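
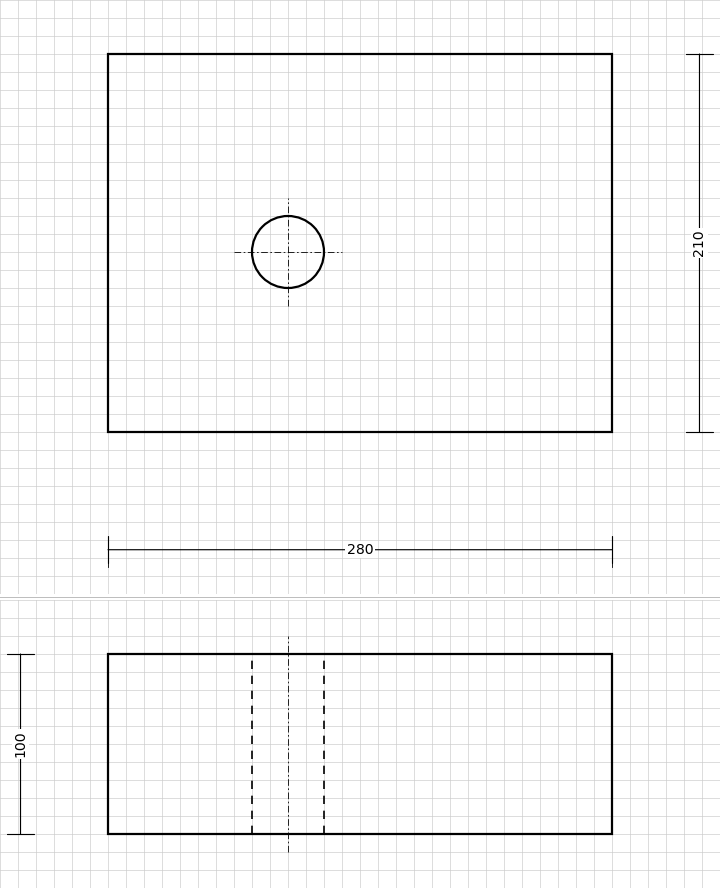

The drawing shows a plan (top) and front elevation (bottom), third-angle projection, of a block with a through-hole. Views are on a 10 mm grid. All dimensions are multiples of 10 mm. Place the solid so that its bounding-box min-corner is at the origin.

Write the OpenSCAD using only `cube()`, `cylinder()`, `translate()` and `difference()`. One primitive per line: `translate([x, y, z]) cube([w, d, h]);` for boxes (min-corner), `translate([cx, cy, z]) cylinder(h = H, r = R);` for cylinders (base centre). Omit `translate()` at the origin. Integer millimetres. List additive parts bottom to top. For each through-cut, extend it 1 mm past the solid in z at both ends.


difference() {
  cube([280, 210, 100]);
  translate([100, 100, -1]) cylinder(h = 102, r = 20);
}


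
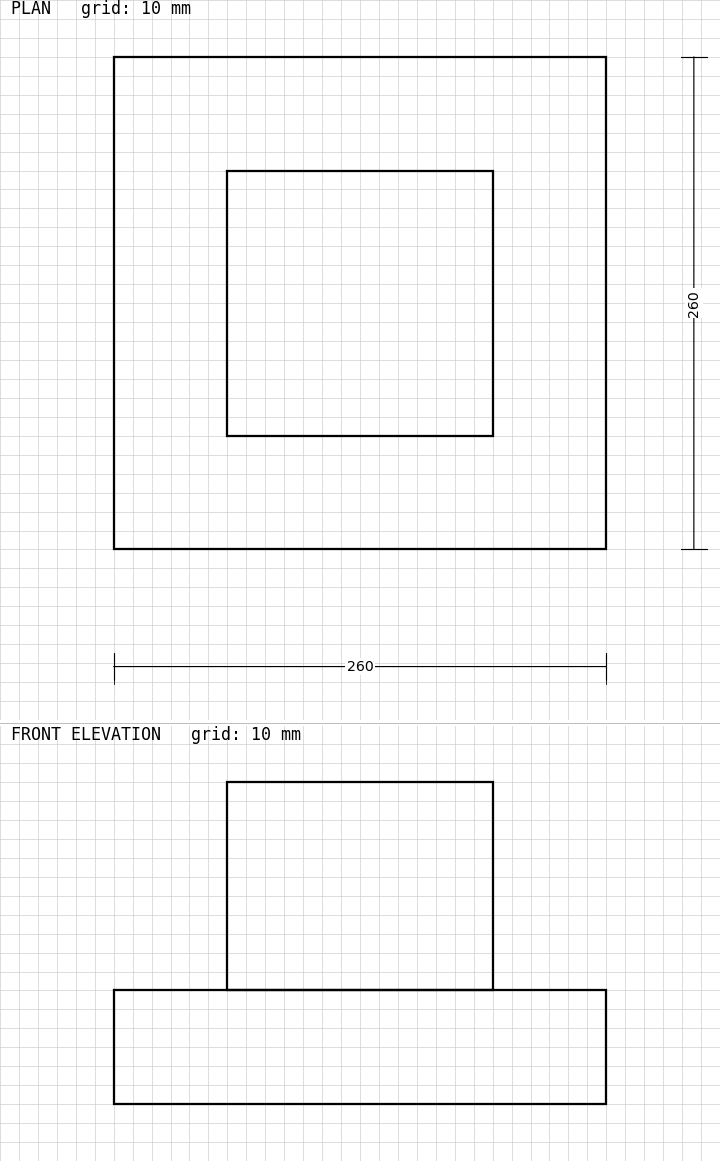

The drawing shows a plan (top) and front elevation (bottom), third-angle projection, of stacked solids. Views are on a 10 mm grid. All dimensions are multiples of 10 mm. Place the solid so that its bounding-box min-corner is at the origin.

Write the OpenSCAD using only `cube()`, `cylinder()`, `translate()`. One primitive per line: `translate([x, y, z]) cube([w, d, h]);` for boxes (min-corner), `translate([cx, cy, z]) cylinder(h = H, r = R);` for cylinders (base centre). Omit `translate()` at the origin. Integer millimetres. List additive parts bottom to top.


cube([260, 260, 60]);
translate([60, 60, 60]) cube([140, 140, 110]);


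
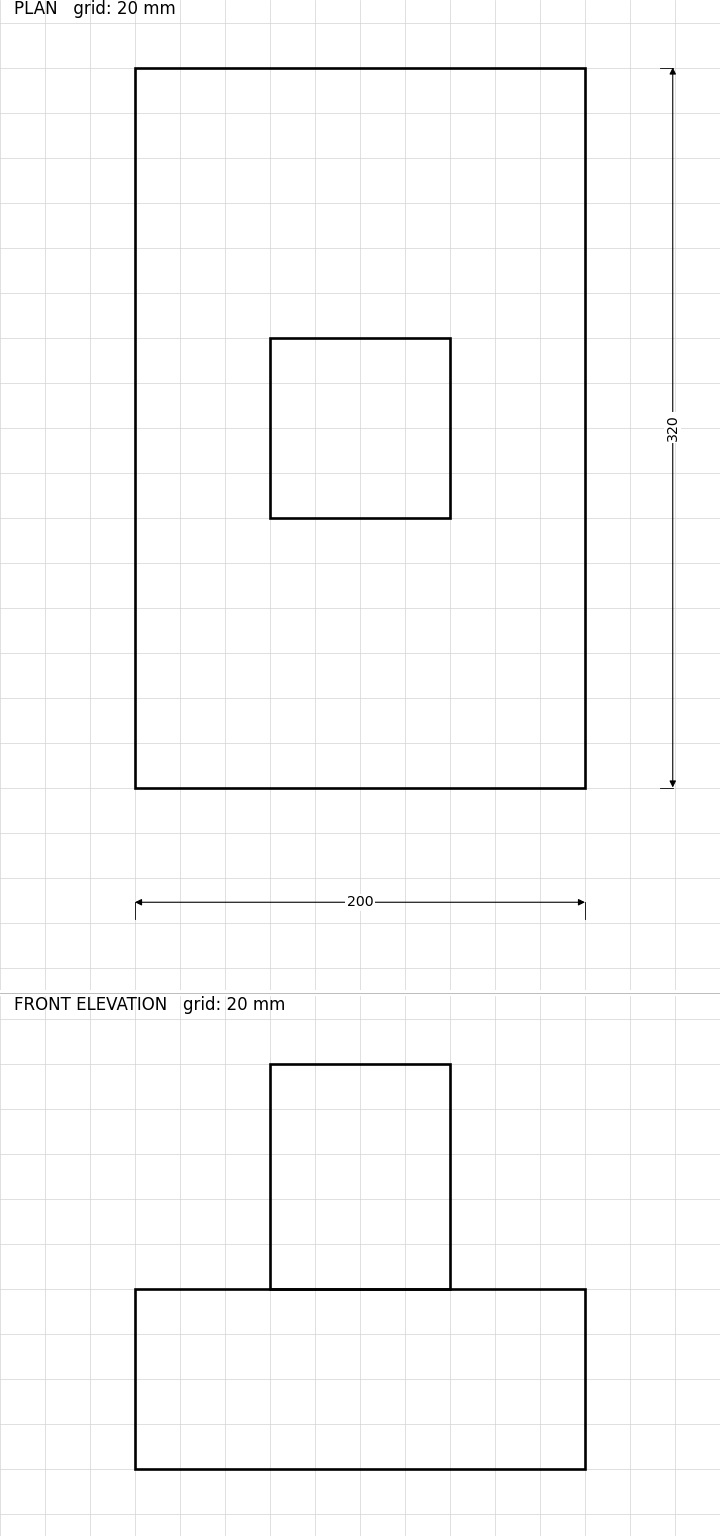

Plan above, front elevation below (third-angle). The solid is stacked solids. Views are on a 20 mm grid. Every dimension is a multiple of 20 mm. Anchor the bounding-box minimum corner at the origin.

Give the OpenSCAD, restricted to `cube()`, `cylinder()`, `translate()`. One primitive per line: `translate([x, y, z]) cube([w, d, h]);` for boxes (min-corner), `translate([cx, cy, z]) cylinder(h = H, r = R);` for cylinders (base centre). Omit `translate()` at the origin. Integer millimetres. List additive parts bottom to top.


cube([200, 320, 80]);
translate([60, 120, 80]) cube([80, 80, 100]);


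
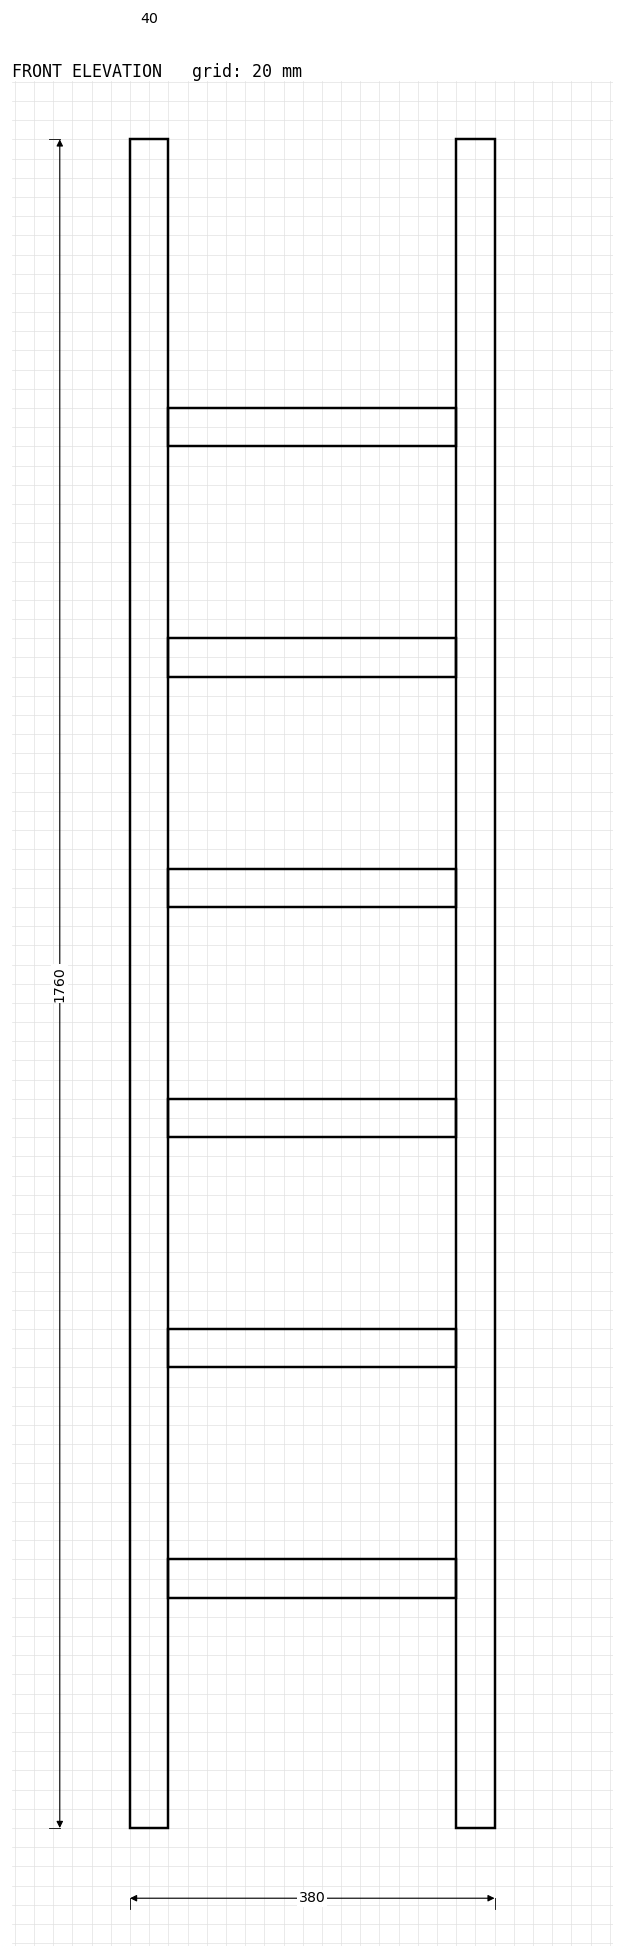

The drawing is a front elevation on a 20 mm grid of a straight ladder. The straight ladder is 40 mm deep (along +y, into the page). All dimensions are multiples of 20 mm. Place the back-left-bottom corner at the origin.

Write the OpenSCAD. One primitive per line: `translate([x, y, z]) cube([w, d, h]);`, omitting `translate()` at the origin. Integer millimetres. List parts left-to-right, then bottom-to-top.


cube([40, 40, 1760]);
translate([40, 0, 240]) cube([300, 40, 40]);
translate([40, 0, 480]) cube([300, 40, 40]);
translate([40, 0, 720]) cube([300, 40, 40]);
translate([40, 0, 960]) cube([300, 40, 40]);
translate([40, 0, 1200]) cube([300, 40, 40]);
translate([40, 0, 1440]) cube([300, 40, 40]);
translate([340, 0, 0]) cube([40, 40, 1760]);


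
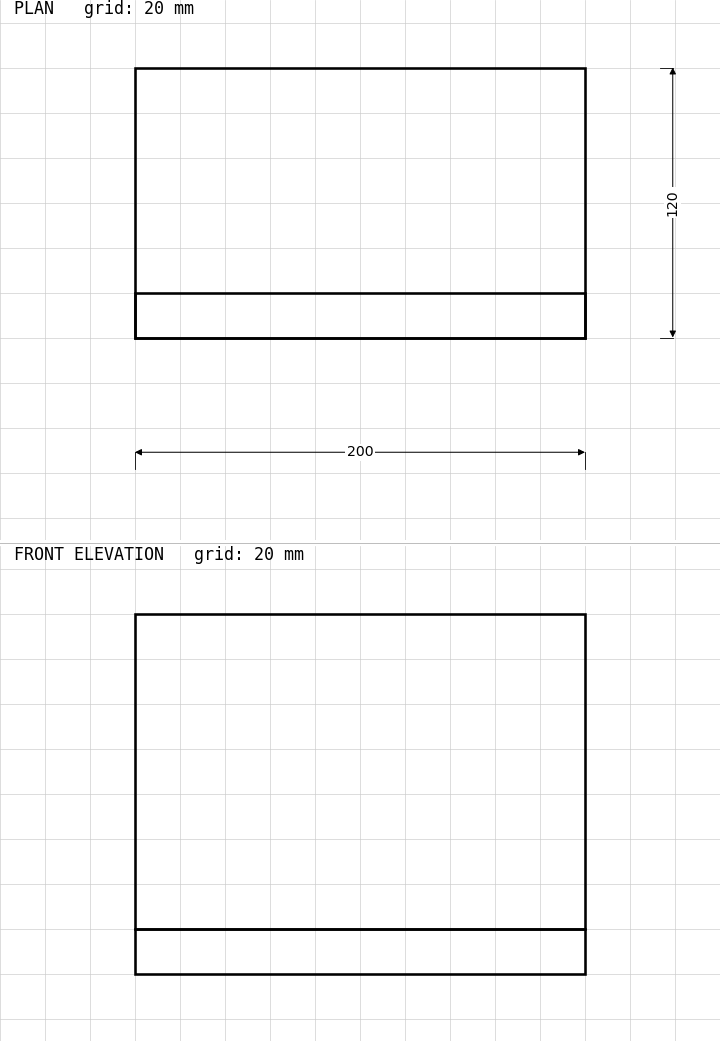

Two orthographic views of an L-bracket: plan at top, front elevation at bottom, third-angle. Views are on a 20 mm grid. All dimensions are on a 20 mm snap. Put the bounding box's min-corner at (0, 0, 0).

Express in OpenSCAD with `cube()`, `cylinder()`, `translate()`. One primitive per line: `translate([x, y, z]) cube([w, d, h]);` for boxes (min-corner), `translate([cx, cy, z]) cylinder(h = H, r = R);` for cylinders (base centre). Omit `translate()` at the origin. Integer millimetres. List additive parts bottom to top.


cube([200, 120, 20]);
translate([0, 0, 20]) cube([200, 20, 140]);


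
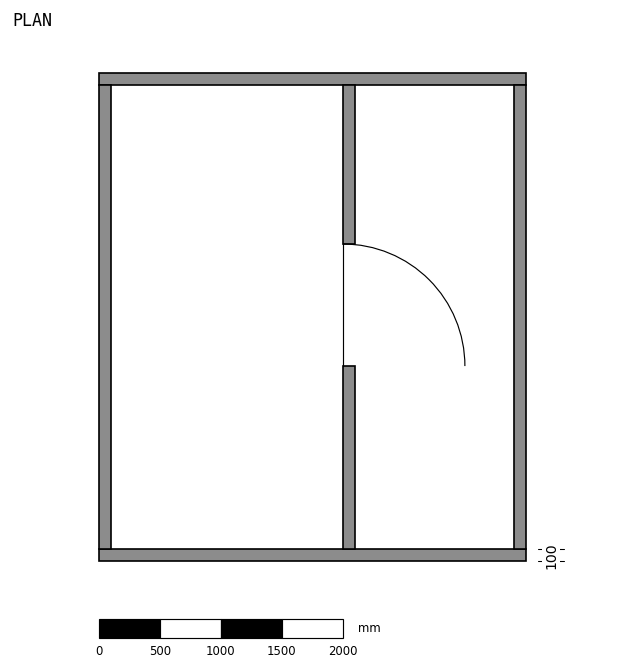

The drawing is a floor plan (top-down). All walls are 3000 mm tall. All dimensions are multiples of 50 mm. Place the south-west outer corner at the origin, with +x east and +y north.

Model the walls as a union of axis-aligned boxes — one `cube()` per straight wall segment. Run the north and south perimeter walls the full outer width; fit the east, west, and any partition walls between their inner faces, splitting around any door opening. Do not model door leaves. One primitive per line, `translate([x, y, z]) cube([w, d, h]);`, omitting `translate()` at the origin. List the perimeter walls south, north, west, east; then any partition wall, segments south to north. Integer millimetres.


cube([3500, 100, 3000]);
translate([0, 3900, 0]) cube([3500, 100, 3000]);
translate([0, 100, 0]) cube([100, 3800, 3000]);
translate([3400, 100, 0]) cube([100, 3800, 3000]);
translate([2000, 100, 0]) cube([100, 1500, 3000]);
translate([2000, 2600, 0]) cube([100, 1300, 3000]);


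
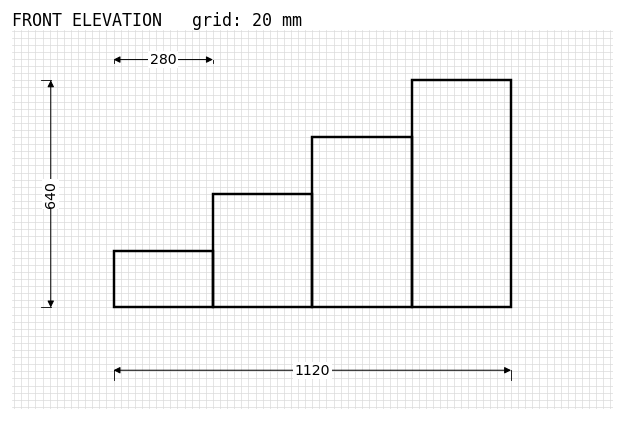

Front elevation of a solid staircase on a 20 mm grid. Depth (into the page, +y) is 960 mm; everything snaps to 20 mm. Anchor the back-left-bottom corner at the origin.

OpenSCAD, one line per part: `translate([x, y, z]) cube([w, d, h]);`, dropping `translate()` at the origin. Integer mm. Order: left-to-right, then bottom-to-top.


cube([280, 960, 160]);
translate([280, 0, 0]) cube([280, 960, 320]);
translate([560, 0, 0]) cube([280, 960, 480]);
translate([840, 0, 0]) cube([280, 960, 640]);


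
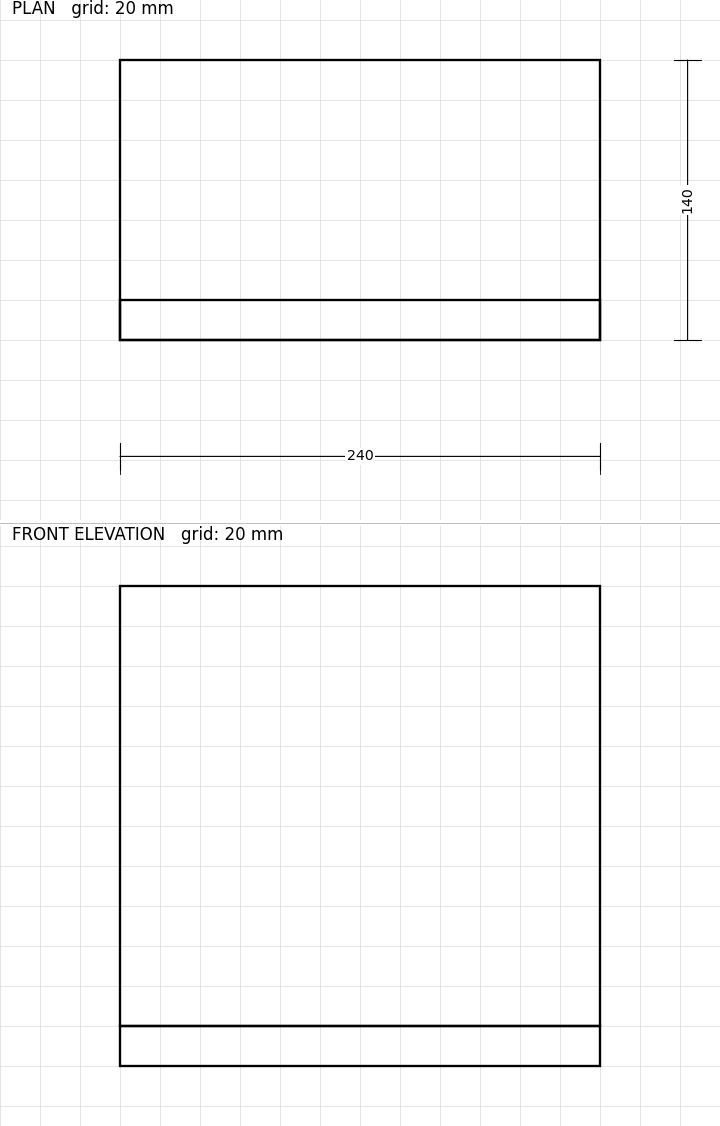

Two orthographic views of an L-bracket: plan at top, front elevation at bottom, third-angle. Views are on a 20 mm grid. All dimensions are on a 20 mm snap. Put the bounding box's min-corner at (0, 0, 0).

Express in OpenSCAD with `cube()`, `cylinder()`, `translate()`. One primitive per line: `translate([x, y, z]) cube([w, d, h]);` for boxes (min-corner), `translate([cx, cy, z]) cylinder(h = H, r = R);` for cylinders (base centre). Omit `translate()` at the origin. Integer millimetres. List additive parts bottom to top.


cube([240, 140, 20]);
translate([0, 0, 20]) cube([240, 20, 220]);


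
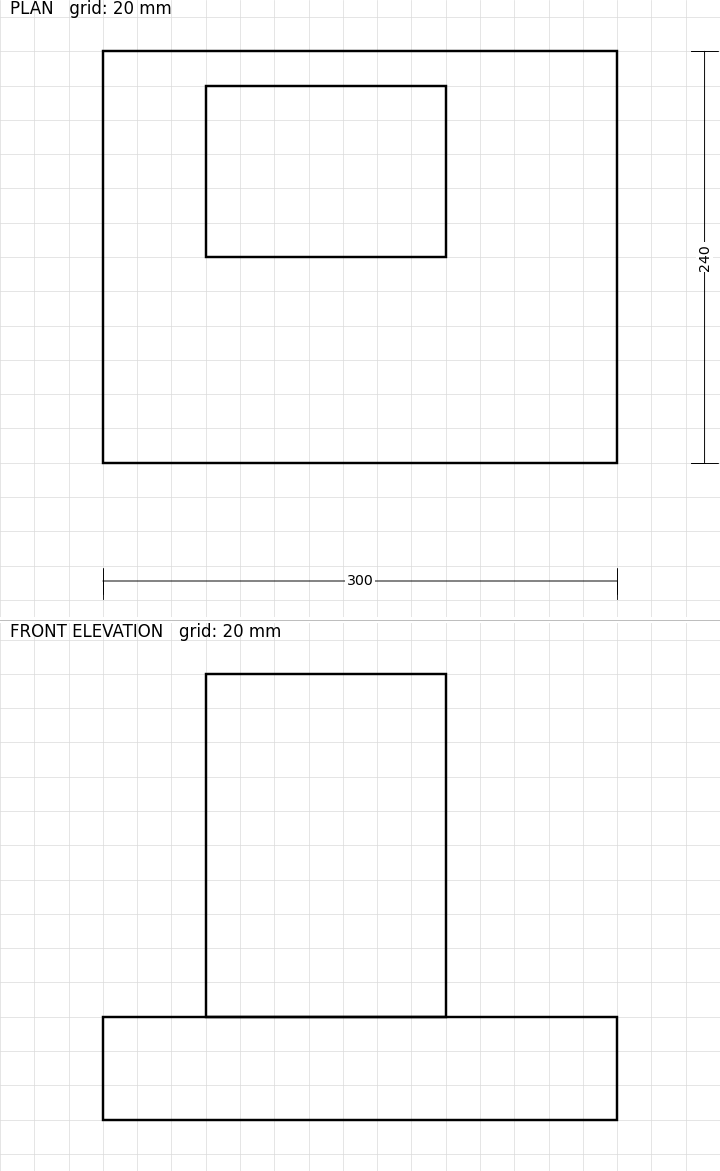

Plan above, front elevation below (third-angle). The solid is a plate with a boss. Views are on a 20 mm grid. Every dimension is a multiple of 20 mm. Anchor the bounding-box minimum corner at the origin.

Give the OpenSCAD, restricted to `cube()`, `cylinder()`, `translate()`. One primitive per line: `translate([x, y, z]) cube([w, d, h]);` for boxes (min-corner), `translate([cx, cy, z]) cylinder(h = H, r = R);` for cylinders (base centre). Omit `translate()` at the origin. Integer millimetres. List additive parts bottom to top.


cube([300, 240, 60]);
translate([60, 120, 60]) cube([140, 100, 200]);


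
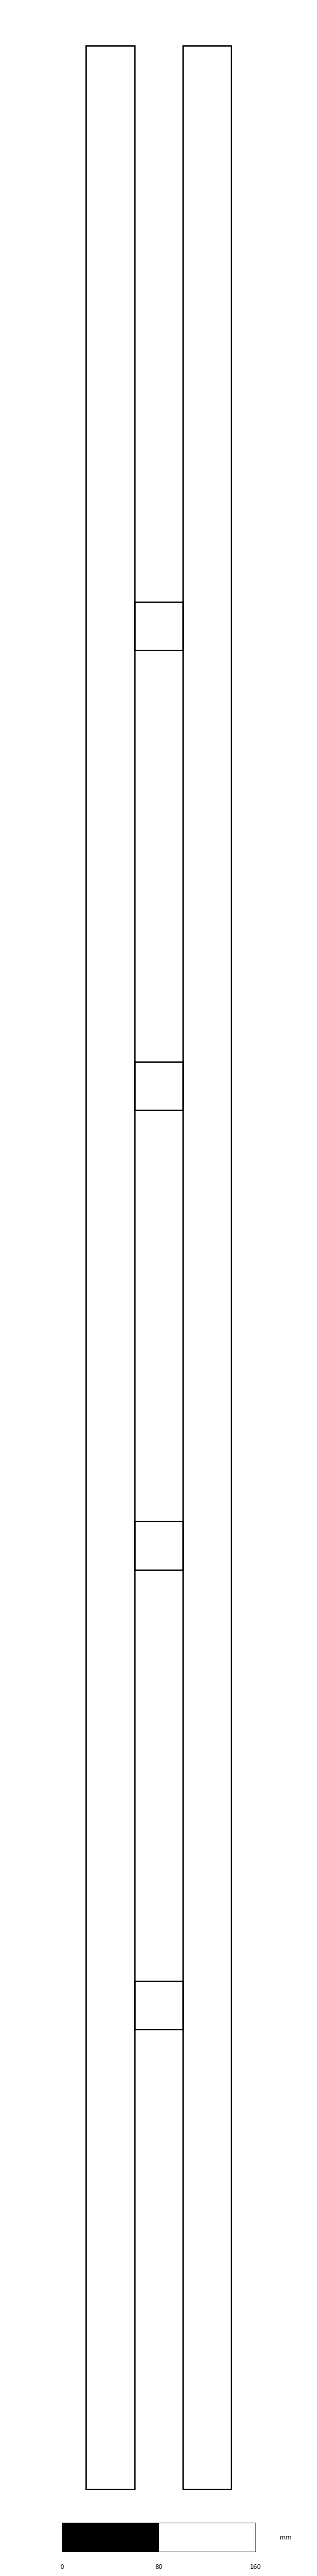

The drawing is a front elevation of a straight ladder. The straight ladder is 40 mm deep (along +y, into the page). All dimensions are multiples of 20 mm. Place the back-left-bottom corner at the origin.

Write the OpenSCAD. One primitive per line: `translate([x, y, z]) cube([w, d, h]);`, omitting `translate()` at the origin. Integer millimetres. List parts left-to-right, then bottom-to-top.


cube([40, 40, 2020]);
translate([40, 0, 380]) cube([40, 40, 40]);
translate([40, 0, 760]) cube([40, 40, 40]);
translate([40, 0, 1140]) cube([40, 40, 40]);
translate([40, 0, 1520]) cube([40, 40, 40]);
translate([80, 0, 0]) cube([40, 40, 2020]);


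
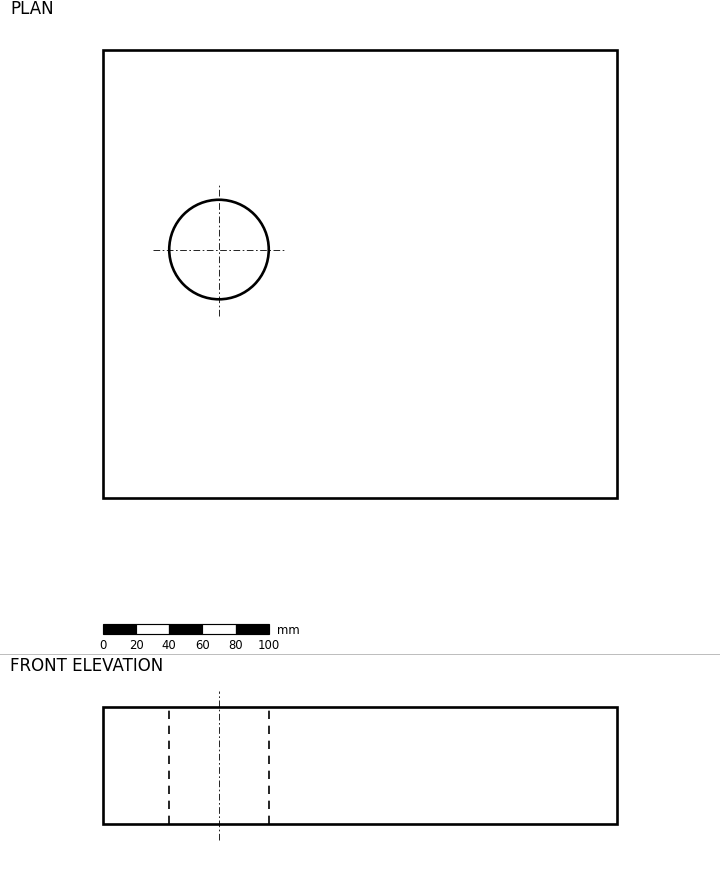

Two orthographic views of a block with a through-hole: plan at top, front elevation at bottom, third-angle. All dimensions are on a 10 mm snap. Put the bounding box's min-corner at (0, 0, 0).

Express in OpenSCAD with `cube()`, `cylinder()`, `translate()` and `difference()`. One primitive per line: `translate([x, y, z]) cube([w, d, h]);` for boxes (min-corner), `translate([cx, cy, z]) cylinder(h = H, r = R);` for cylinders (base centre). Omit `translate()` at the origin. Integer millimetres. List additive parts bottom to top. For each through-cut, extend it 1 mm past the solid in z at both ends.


difference() {
  cube([310, 270, 70]);
  translate([70, 150, -1]) cylinder(h = 72, r = 30);
}


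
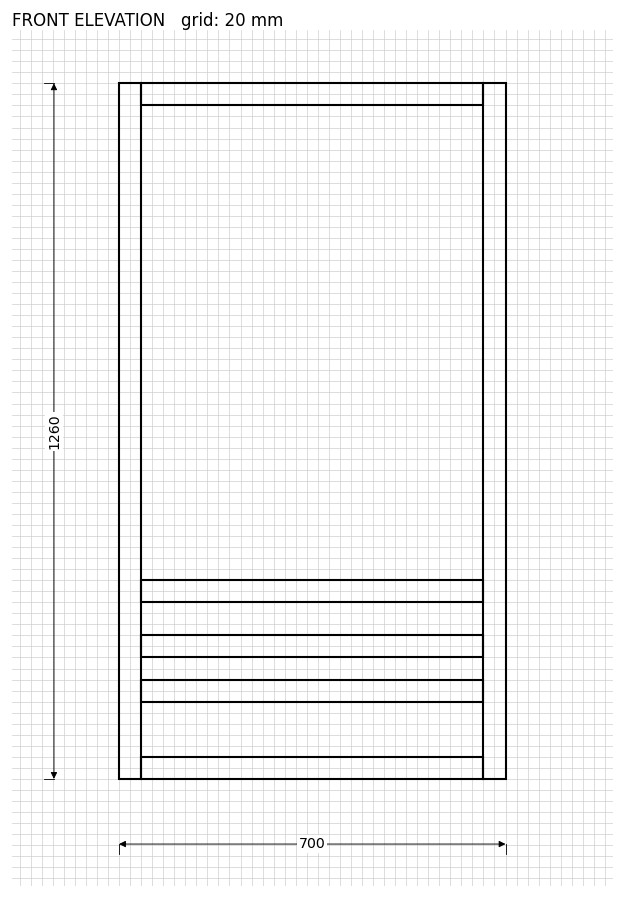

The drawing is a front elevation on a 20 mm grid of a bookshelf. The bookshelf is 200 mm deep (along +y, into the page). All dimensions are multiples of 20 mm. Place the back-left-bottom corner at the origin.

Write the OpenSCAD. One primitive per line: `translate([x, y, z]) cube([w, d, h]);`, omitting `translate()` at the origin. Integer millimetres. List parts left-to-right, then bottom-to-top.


cube([40, 200, 1260]);
translate([40, 0, 0]) cube([620, 200, 40]);
translate([40, 0, 140]) cube([620, 200, 40]);
translate([40, 0, 220]) cube([620, 200, 40]);
translate([40, 0, 320]) cube([620, 200, 40]);
translate([40, 0, 1220]) cube([620, 200, 40]);
translate([660, 0, 0]) cube([40, 200, 1260]);


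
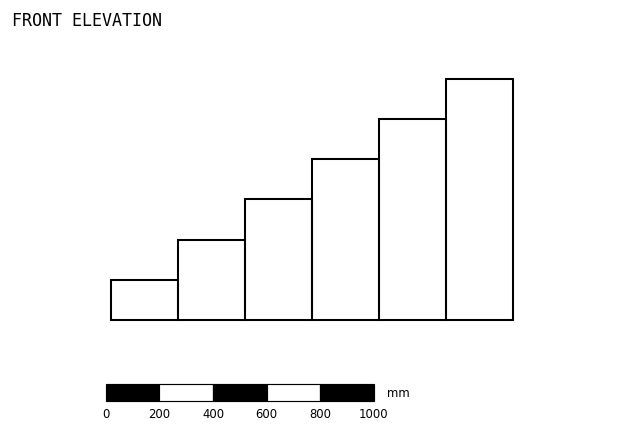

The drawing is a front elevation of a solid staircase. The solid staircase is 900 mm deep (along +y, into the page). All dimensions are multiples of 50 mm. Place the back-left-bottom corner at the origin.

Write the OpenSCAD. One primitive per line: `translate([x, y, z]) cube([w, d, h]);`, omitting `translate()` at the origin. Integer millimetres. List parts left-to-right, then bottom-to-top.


cube([250, 900, 150]);
translate([250, 0, 0]) cube([250, 900, 300]);
translate([500, 0, 0]) cube([250, 900, 450]);
translate([750, 0, 0]) cube([250, 900, 600]);
translate([1000, 0, 0]) cube([250, 900, 750]);
translate([1250, 0, 0]) cube([250, 900, 900]);


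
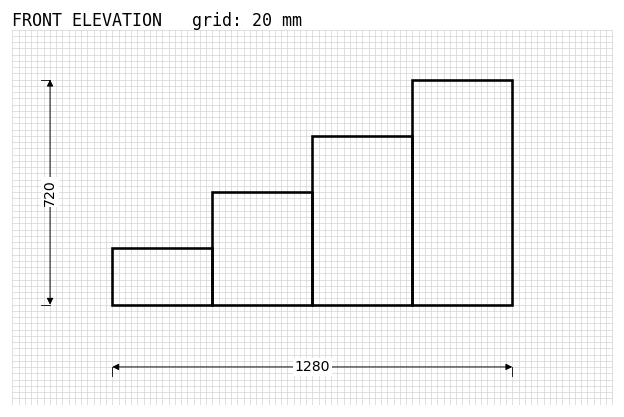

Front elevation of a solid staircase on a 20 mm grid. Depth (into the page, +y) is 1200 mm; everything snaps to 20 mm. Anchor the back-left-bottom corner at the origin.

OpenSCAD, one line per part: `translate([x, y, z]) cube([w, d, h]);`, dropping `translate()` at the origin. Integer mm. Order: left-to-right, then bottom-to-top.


cube([320, 1200, 180]);
translate([320, 0, 0]) cube([320, 1200, 360]);
translate([640, 0, 0]) cube([320, 1200, 540]);
translate([960, 0, 0]) cube([320, 1200, 720]);


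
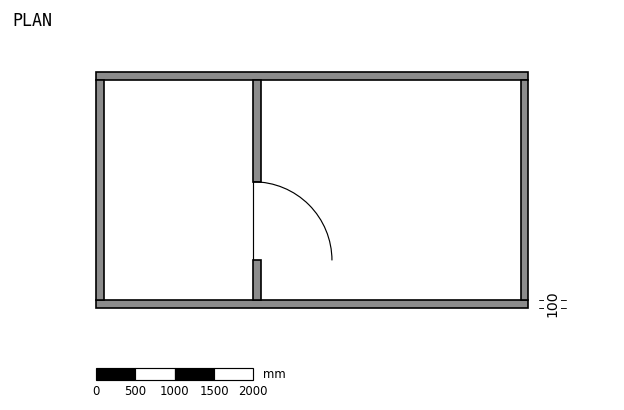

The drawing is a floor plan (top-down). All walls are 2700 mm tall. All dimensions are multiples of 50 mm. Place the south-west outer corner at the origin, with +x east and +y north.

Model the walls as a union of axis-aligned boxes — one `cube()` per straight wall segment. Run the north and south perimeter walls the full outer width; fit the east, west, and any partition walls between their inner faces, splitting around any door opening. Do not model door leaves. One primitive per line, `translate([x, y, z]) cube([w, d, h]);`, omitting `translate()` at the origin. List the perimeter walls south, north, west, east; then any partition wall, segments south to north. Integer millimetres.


cube([5500, 100, 2700]);
translate([0, 2900, 0]) cube([5500, 100, 2700]);
translate([0, 100, 0]) cube([100, 2800, 2700]);
translate([5400, 100, 0]) cube([100, 2800, 2700]);
translate([2000, 100, 0]) cube([100, 500, 2700]);
translate([2000, 1600, 0]) cube([100, 1300, 2700]);


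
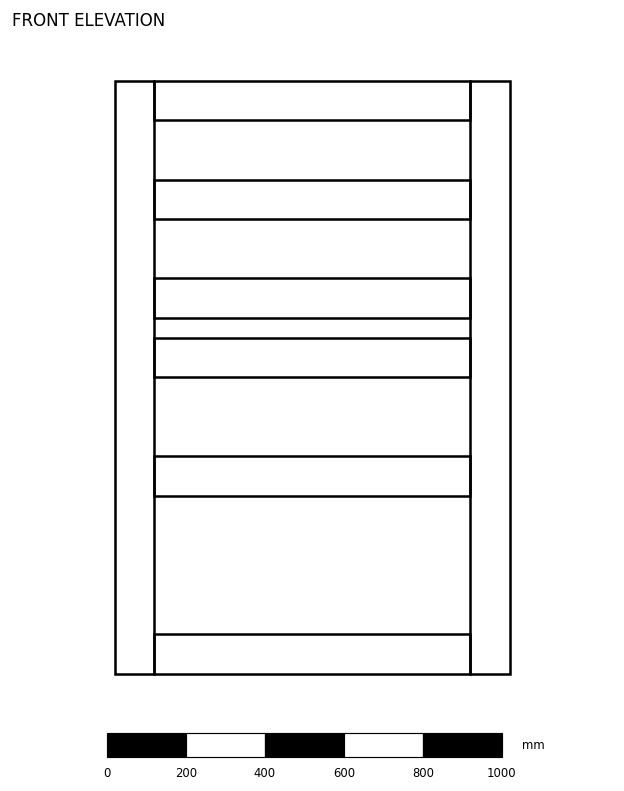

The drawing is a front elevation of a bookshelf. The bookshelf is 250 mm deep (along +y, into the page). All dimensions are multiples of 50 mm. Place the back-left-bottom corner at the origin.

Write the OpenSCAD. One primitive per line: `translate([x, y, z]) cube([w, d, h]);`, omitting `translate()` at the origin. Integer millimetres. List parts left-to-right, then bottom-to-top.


cube([100, 250, 1500]);
translate([100, 0, 0]) cube([800, 250, 100]);
translate([100, 0, 450]) cube([800, 250, 100]);
translate([100, 0, 750]) cube([800, 250, 100]);
translate([100, 0, 900]) cube([800, 250, 100]);
translate([100, 0, 1150]) cube([800, 250, 100]);
translate([100, 0, 1400]) cube([800, 250, 100]);
translate([900, 0, 0]) cube([100, 250, 1500]);


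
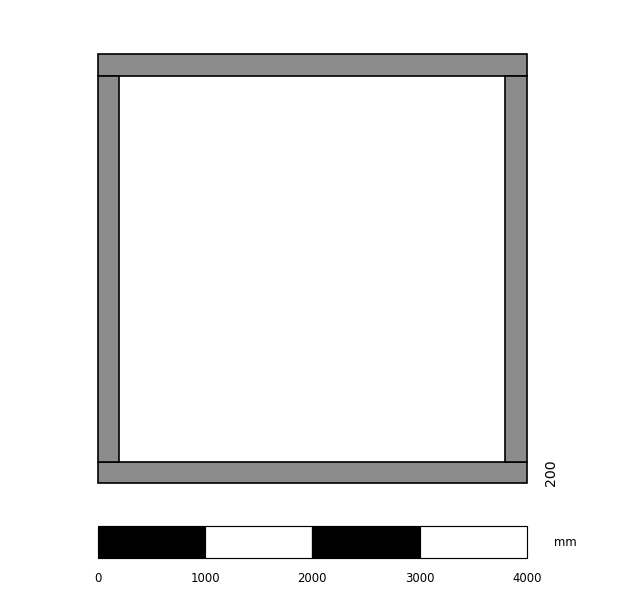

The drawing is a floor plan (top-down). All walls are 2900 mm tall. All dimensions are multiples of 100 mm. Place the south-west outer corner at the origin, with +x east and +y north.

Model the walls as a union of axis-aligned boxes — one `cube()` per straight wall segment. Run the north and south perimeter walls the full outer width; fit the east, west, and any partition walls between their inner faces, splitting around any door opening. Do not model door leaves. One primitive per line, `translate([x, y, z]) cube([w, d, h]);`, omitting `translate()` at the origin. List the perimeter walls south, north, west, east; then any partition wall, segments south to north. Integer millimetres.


cube([4000, 200, 2900]);
translate([0, 3800, 0]) cube([4000, 200, 2900]);
translate([0, 200, 0]) cube([200, 3600, 2900]);
translate([3800, 200, 0]) cube([200, 3600, 2900]);


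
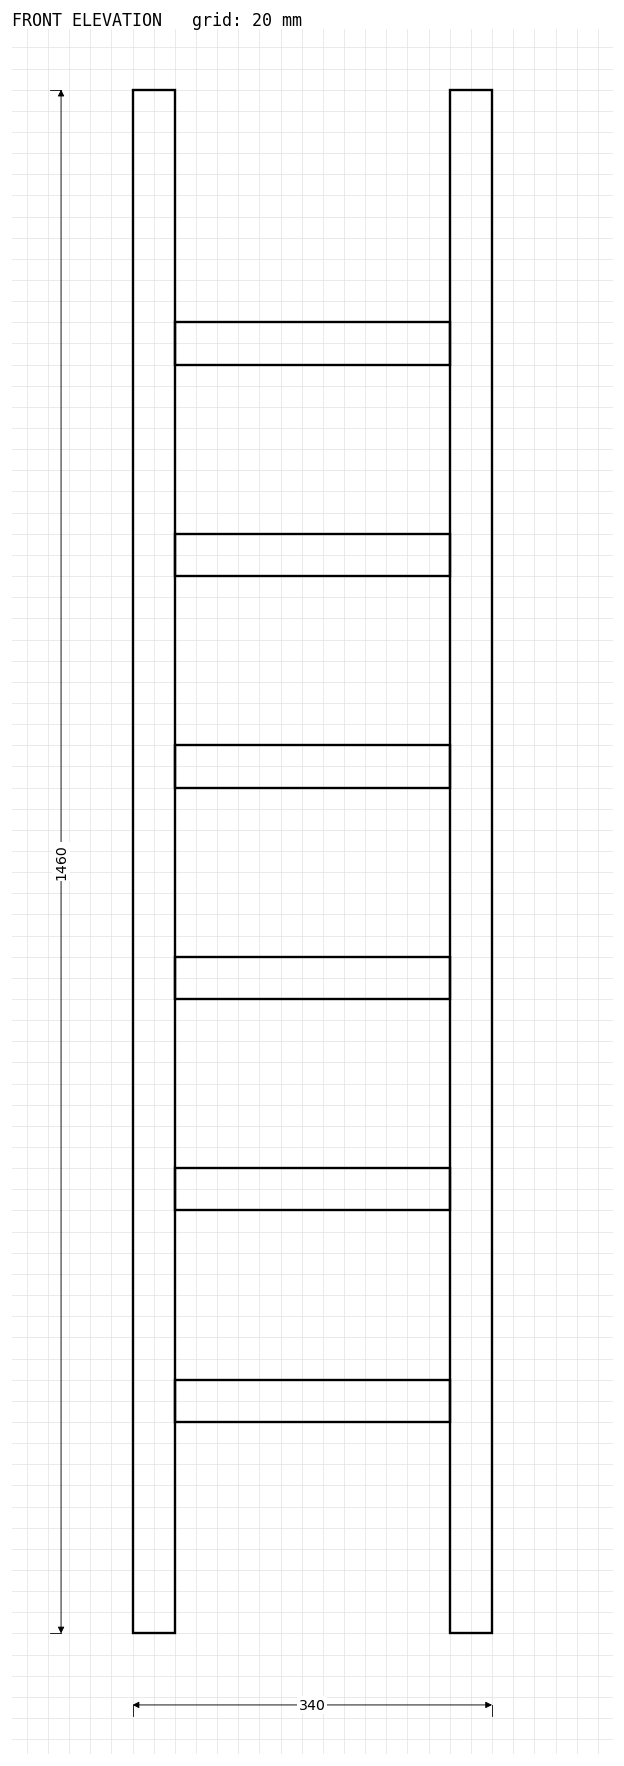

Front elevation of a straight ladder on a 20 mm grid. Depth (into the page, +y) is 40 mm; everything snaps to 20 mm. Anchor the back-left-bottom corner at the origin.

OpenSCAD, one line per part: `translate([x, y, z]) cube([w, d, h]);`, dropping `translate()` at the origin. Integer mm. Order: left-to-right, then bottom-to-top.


cube([40, 40, 1460]);
translate([40, 0, 200]) cube([260, 40, 40]);
translate([40, 0, 400]) cube([260, 40, 40]);
translate([40, 0, 600]) cube([260, 40, 40]);
translate([40, 0, 800]) cube([260, 40, 40]);
translate([40, 0, 1000]) cube([260, 40, 40]);
translate([40, 0, 1200]) cube([260, 40, 40]);
translate([300, 0, 0]) cube([40, 40, 1460]);


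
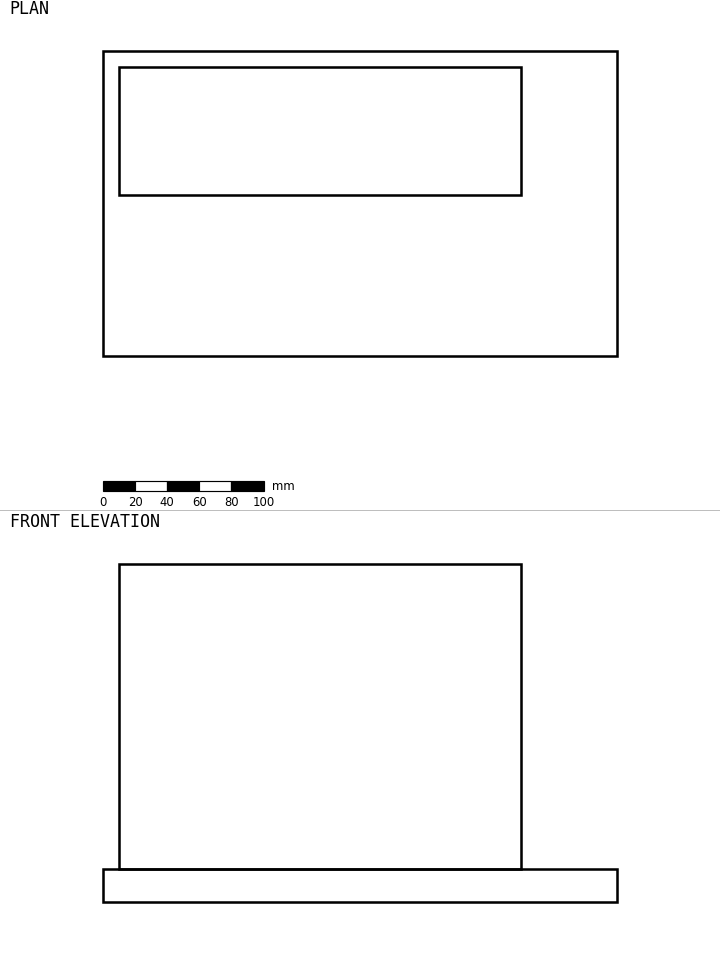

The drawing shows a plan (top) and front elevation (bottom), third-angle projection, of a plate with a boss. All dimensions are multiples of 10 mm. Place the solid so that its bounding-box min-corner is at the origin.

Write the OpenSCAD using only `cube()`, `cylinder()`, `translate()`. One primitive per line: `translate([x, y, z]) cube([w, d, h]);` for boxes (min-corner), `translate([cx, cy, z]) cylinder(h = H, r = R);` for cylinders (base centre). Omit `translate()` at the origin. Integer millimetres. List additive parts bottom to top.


cube([320, 190, 20]);
translate([10, 100, 20]) cube([250, 80, 190]);


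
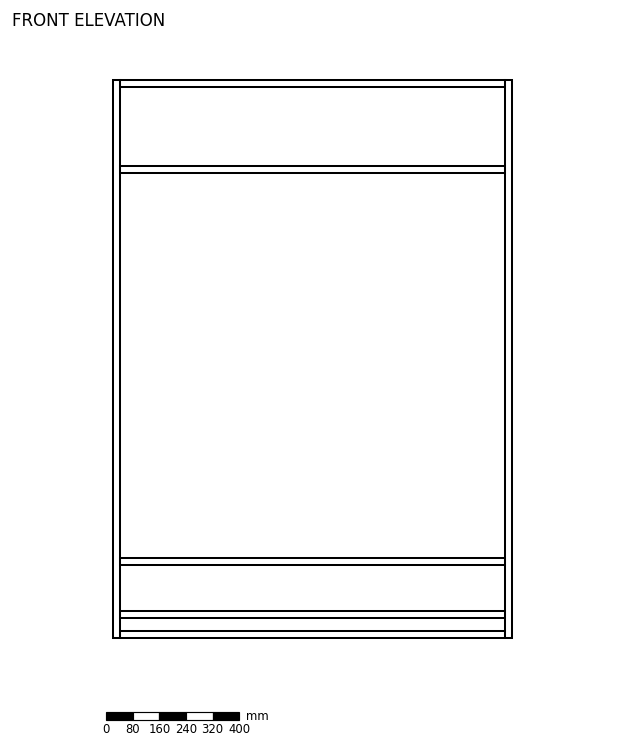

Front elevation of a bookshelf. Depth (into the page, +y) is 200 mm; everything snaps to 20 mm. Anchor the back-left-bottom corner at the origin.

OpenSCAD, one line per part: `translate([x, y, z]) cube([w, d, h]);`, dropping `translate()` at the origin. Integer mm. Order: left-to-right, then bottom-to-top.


cube([20, 200, 1680]);
translate([20, 0, 0]) cube([1160, 200, 20]);
translate([20, 0, 60]) cube([1160, 200, 20]);
translate([20, 0, 220]) cube([1160, 200, 20]);
translate([20, 0, 1400]) cube([1160, 200, 20]);
translate([20, 0, 1660]) cube([1160, 200, 20]);
translate([1180, 0, 0]) cube([20, 200, 1680]);


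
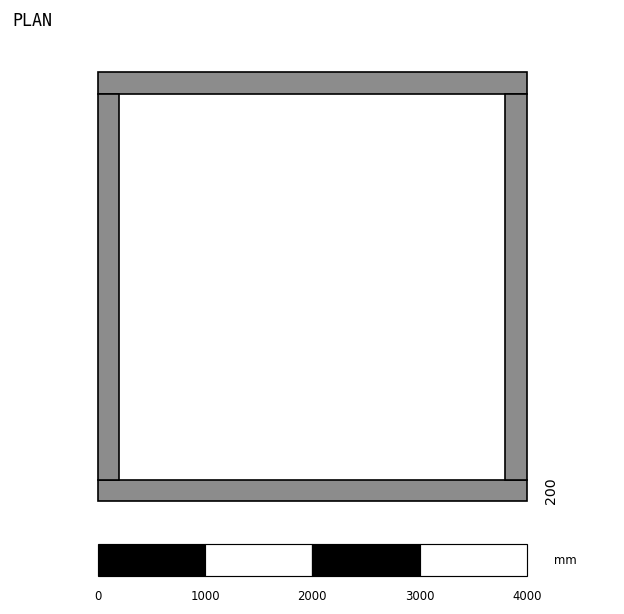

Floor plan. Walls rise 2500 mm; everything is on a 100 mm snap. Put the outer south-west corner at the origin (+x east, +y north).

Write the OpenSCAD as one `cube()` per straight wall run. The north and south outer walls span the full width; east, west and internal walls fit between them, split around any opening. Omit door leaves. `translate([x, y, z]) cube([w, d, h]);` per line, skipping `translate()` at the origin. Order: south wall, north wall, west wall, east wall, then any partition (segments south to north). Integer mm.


cube([4000, 200, 2500]);
translate([0, 3800, 0]) cube([4000, 200, 2500]);
translate([0, 200, 0]) cube([200, 3600, 2500]);
translate([3800, 200, 0]) cube([200, 3600, 2500]);


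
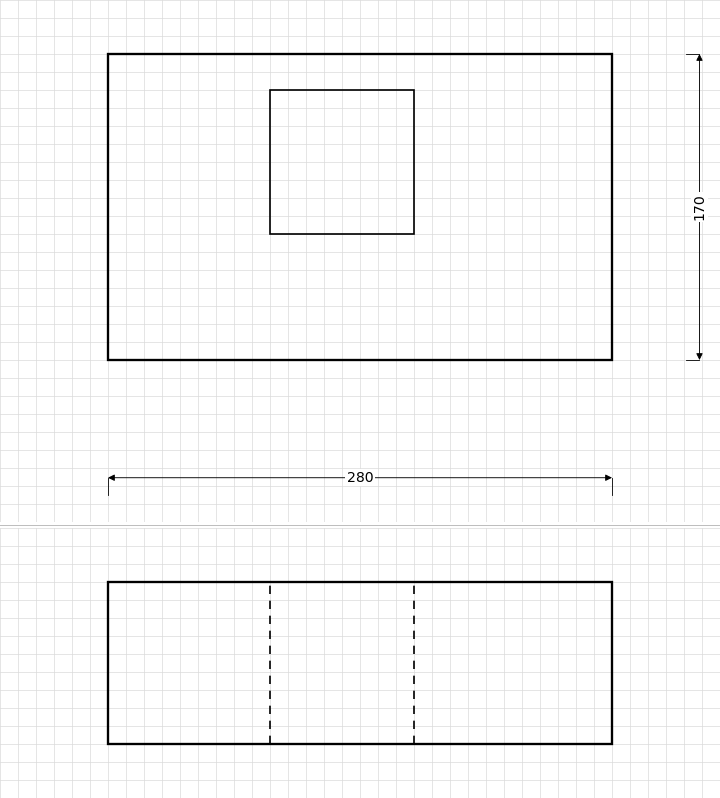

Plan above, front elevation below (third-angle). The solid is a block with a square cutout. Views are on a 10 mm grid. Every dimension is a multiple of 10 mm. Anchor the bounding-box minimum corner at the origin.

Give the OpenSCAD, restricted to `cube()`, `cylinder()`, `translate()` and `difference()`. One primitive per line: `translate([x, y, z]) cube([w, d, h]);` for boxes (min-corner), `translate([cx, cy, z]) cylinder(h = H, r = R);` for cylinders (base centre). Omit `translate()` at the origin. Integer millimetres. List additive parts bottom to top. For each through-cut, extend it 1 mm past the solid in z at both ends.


difference() {
  cube([280, 170, 90]);
  translate([90, 70, -1]) cube([80, 80, 92]);
}


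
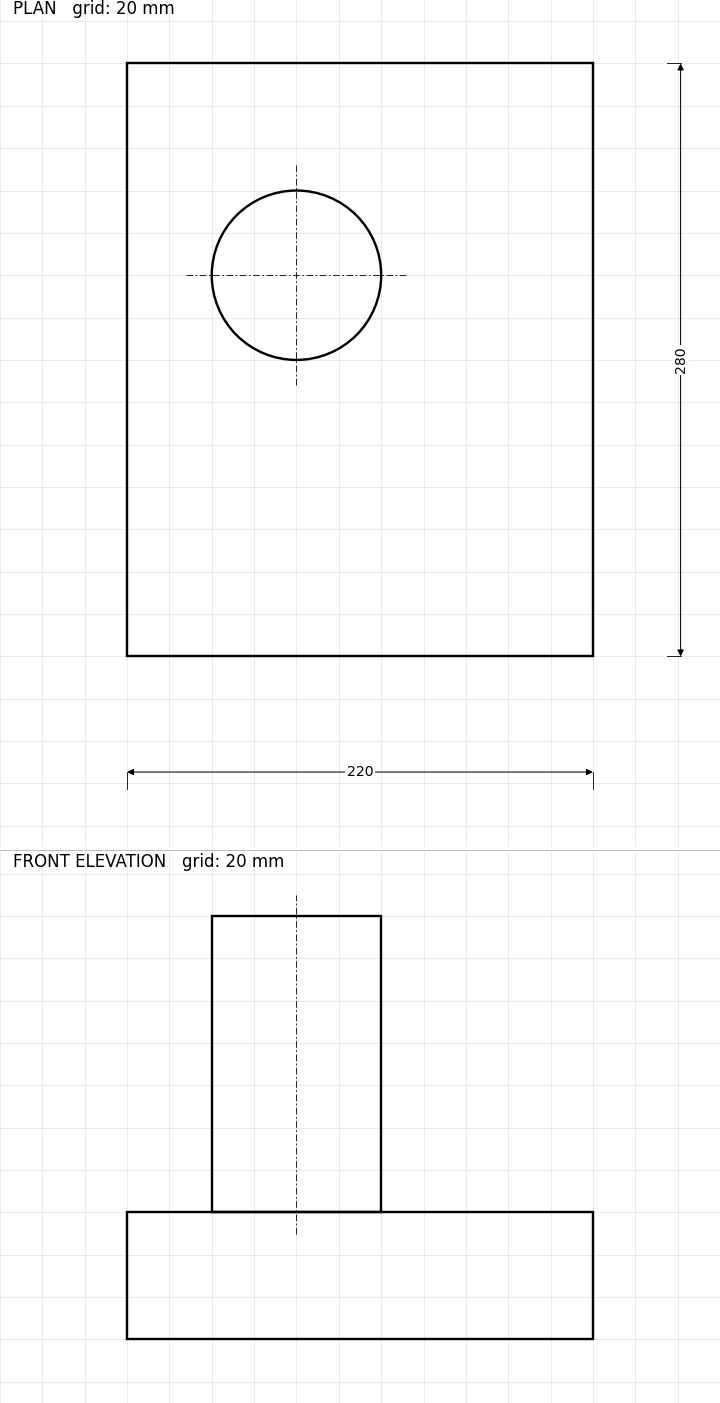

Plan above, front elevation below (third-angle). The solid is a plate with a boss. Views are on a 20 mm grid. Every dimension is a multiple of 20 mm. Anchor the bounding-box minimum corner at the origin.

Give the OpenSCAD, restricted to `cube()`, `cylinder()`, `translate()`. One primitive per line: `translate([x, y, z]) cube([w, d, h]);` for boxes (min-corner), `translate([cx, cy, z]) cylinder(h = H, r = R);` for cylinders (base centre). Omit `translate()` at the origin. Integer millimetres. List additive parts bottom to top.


cube([220, 280, 60]);
translate([80, 180, 60]) cylinder(h = 140, r = 40);


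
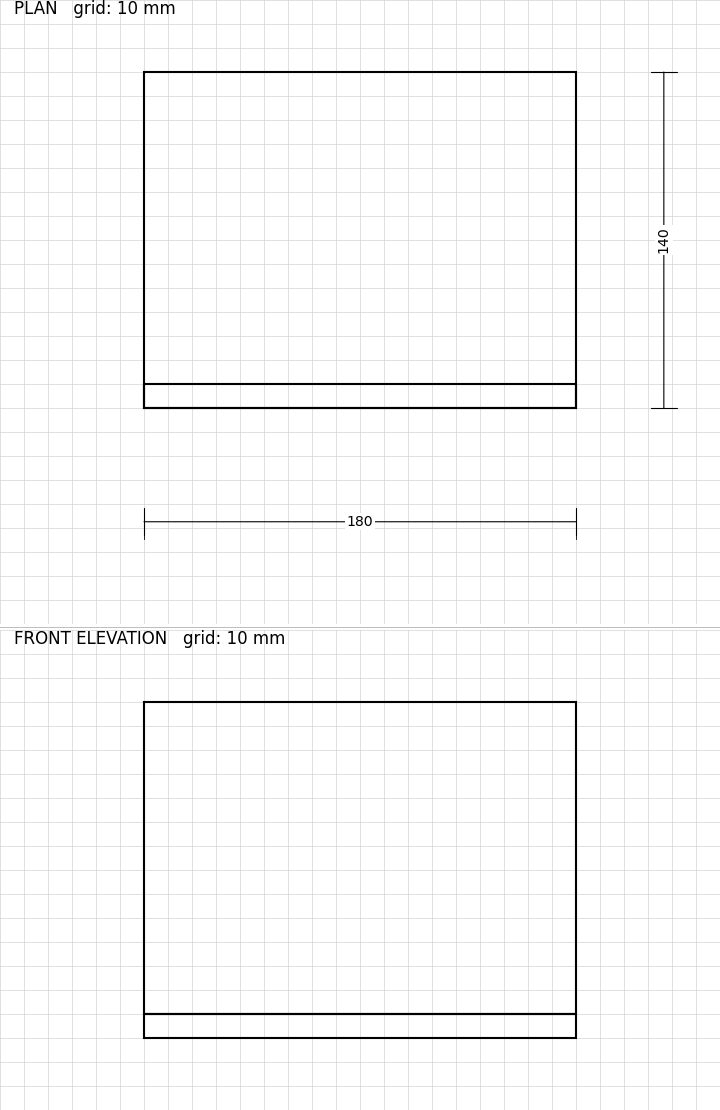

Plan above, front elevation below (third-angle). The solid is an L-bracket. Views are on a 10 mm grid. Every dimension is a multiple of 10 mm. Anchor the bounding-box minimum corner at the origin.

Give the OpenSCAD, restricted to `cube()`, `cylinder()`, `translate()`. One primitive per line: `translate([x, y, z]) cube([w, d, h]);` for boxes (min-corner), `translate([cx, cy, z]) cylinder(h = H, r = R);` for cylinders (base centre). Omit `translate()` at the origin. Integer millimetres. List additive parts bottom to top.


cube([180, 140, 10]);
translate([0, 0, 10]) cube([180, 10, 130]);


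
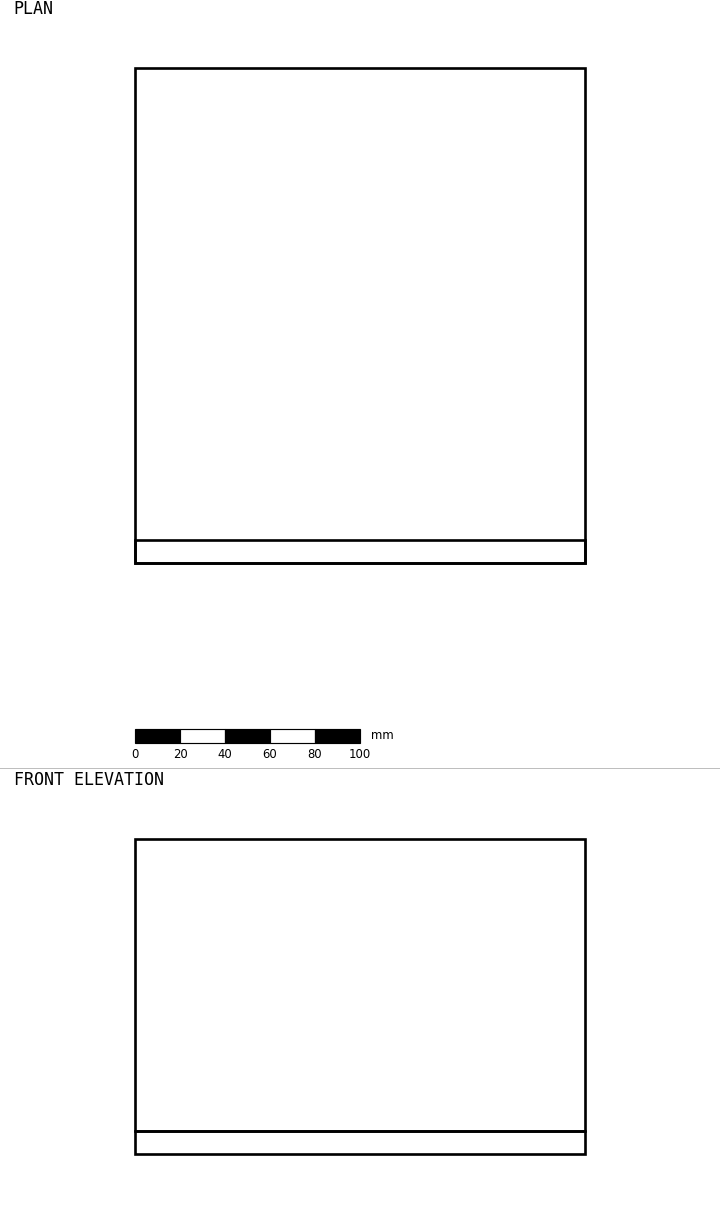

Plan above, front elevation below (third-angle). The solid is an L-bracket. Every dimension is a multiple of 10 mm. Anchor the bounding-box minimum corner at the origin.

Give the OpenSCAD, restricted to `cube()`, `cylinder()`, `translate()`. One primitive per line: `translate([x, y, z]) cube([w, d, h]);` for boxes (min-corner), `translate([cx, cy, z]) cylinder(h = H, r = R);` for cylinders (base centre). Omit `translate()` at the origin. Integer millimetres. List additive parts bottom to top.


cube([200, 220, 10]);
translate([0, 0, 10]) cube([200, 10, 130]);


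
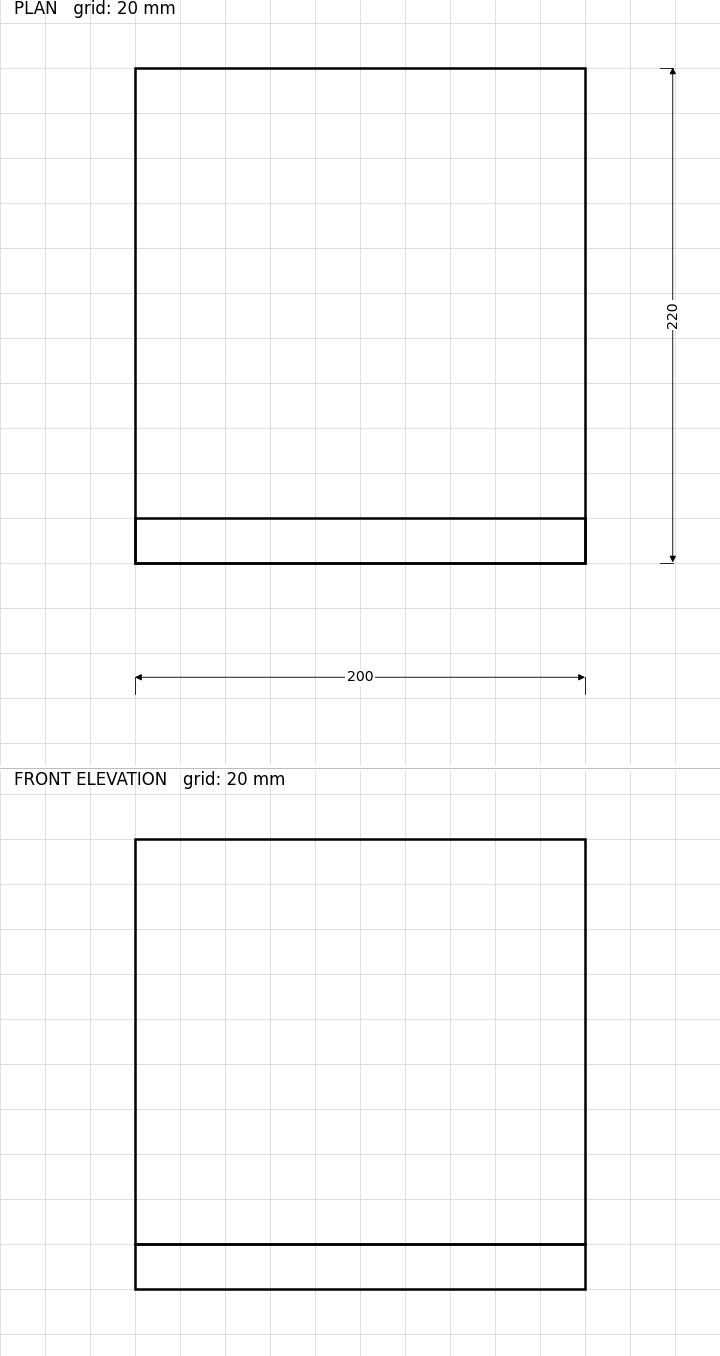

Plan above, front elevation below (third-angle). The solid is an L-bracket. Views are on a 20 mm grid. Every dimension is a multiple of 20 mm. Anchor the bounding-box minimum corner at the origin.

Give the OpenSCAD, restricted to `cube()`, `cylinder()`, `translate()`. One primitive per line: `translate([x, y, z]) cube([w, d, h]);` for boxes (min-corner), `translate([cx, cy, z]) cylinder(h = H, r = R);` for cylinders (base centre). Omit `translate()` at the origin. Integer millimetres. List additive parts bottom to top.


cube([200, 220, 20]);
translate([0, 0, 20]) cube([200, 20, 180]);


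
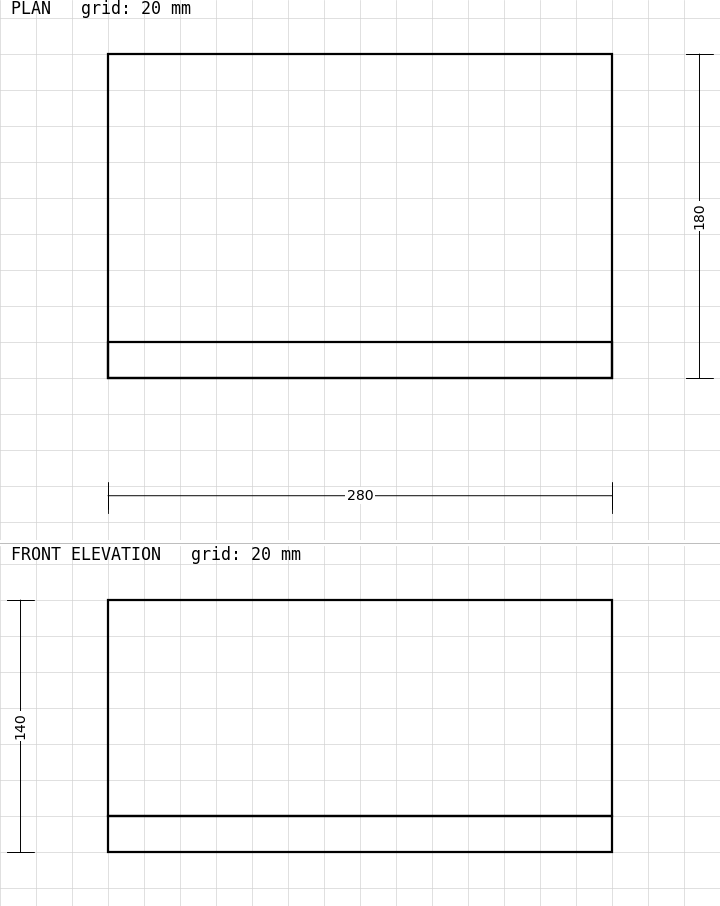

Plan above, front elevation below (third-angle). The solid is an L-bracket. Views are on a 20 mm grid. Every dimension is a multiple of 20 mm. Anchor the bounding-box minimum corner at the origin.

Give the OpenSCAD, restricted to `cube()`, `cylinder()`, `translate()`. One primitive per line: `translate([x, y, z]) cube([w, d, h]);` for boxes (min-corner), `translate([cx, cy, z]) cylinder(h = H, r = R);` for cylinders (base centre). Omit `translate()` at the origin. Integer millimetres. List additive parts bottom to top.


cube([280, 180, 20]);
translate([0, 0, 20]) cube([280, 20, 120]);


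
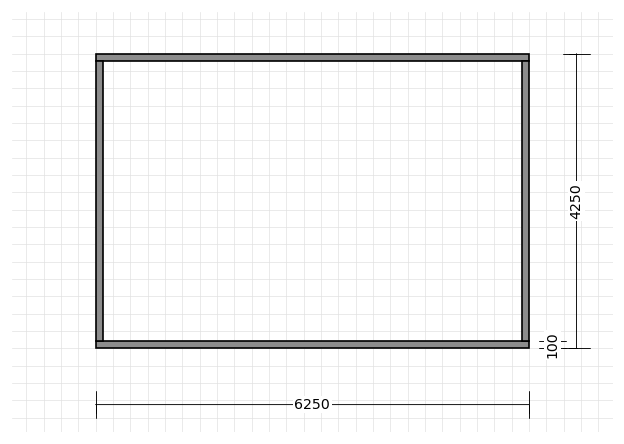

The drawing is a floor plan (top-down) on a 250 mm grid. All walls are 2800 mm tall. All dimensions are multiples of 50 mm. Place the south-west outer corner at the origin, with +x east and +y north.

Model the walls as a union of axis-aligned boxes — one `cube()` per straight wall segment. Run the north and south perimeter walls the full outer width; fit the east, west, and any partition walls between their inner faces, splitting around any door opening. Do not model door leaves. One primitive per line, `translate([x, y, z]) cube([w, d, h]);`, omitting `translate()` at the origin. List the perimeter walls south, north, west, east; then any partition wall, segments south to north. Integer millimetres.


cube([6250, 100, 2800]);
translate([0, 4150, 0]) cube([6250, 100, 2800]);
translate([0, 100, 0]) cube([100, 4050, 2800]);
translate([6150, 100, 0]) cube([100, 4050, 2800]);


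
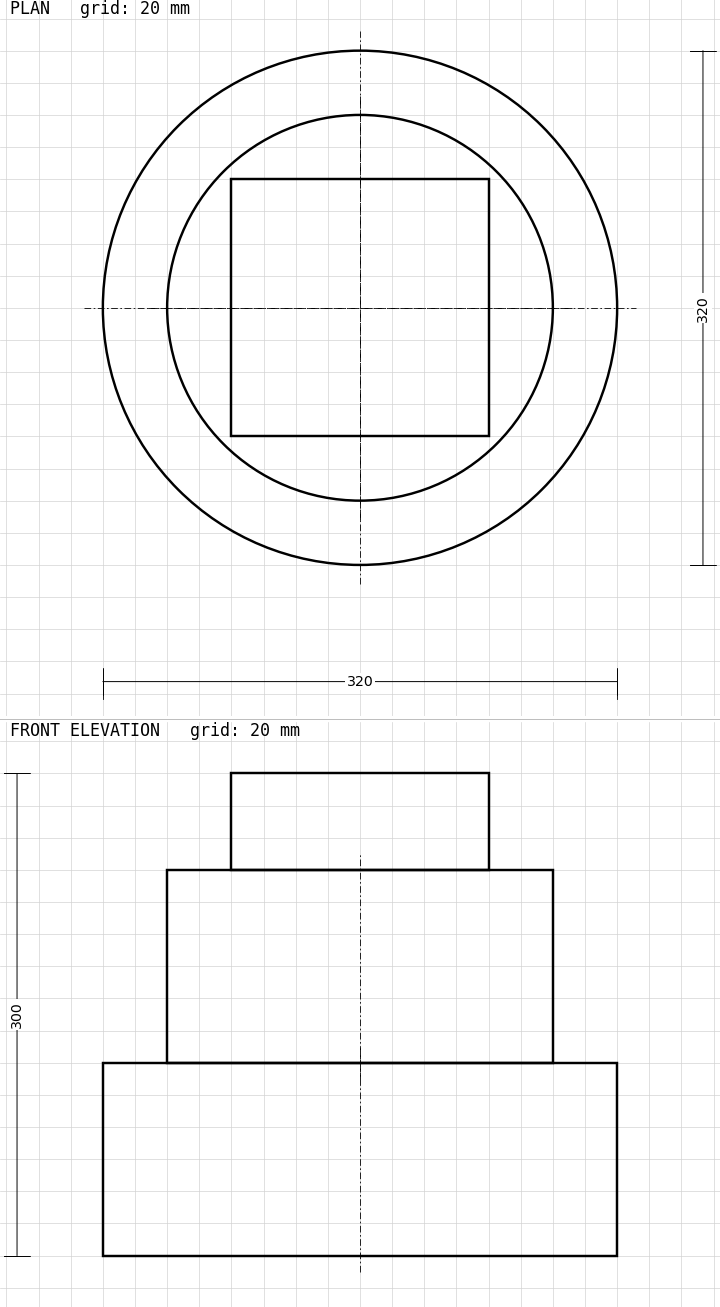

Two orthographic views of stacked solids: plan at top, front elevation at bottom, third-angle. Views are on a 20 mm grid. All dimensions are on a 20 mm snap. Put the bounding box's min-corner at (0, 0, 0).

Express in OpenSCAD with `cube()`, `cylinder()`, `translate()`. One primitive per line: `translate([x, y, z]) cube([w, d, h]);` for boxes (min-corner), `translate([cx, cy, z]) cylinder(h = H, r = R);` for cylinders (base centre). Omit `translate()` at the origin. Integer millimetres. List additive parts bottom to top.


translate([160, 160, 0]) cylinder(h = 120, r = 160);
translate([160, 160, 120]) cylinder(h = 120, r = 120);
translate([80, 80, 240]) cube([160, 160, 60]);


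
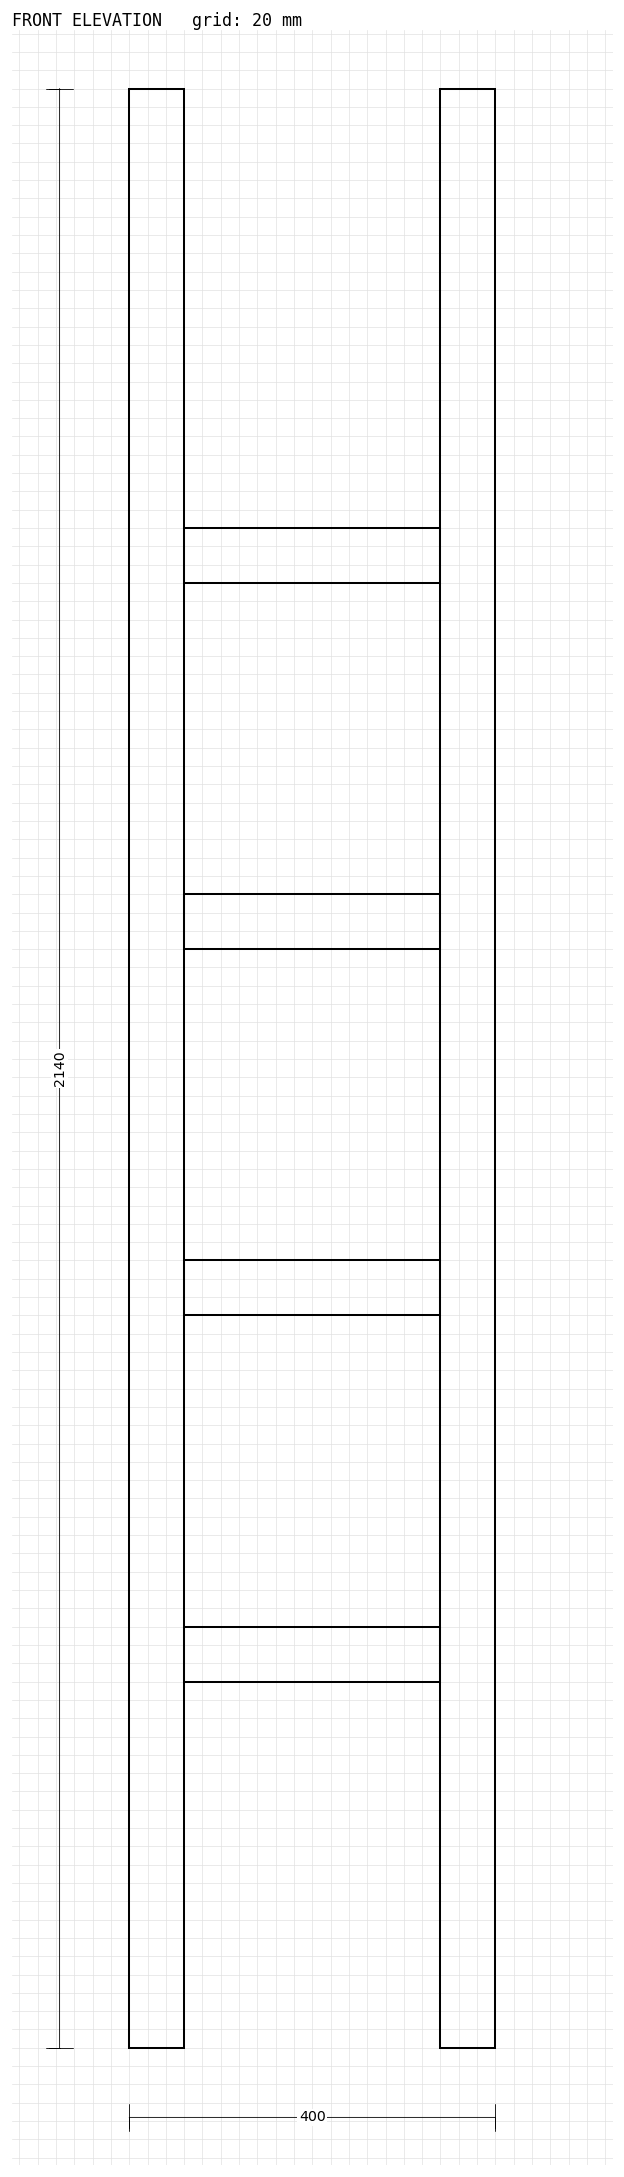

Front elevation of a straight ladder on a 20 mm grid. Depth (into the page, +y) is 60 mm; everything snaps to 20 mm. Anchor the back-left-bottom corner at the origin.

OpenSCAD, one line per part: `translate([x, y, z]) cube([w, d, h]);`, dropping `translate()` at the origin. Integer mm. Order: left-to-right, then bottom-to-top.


cube([60, 60, 2140]);
translate([60, 0, 400]) cube([280, 60, 60]);
translate([60, 0, 800]) cube([280, 60, 60]);
translate([60, 0, 1200]) cube([280, 60, 60]);
translate([60, 0, 1600]) cube([280, 60, 60]);
translate([340, 0, 0]) cube([60, 60, 2140]);


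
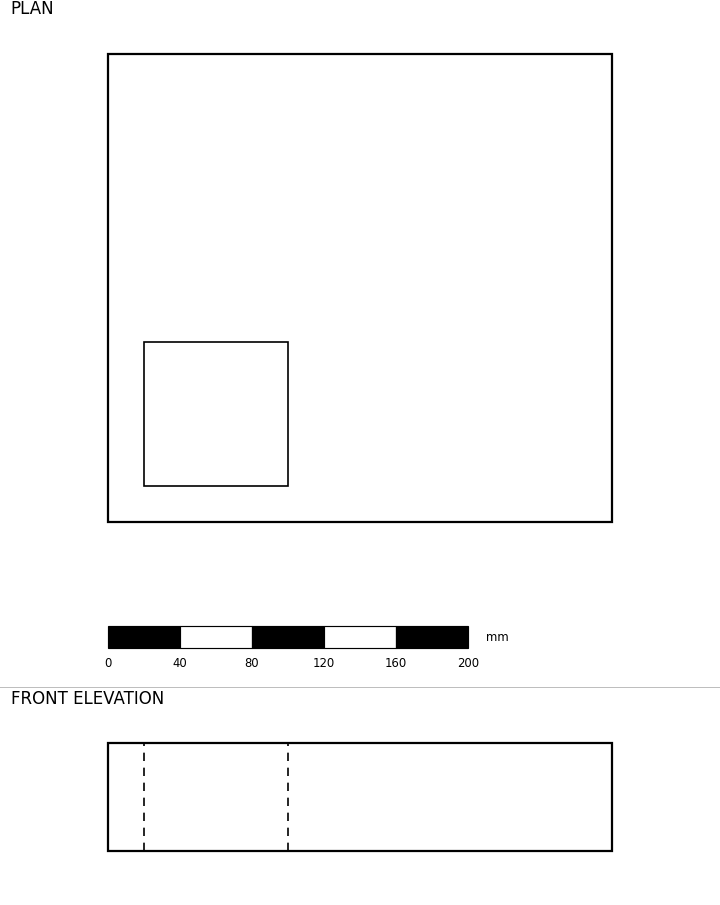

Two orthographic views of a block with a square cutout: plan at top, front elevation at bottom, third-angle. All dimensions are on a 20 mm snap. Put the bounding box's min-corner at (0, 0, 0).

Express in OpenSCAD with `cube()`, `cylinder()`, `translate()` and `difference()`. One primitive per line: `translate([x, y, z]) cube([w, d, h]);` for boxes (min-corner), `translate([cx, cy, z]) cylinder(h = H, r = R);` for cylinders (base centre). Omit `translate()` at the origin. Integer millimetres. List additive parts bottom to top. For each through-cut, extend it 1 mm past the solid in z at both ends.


difference() {
  cube([280, 260, 60]);
  translate([20, 20, -1]) cube([80, 80, 62]);
}


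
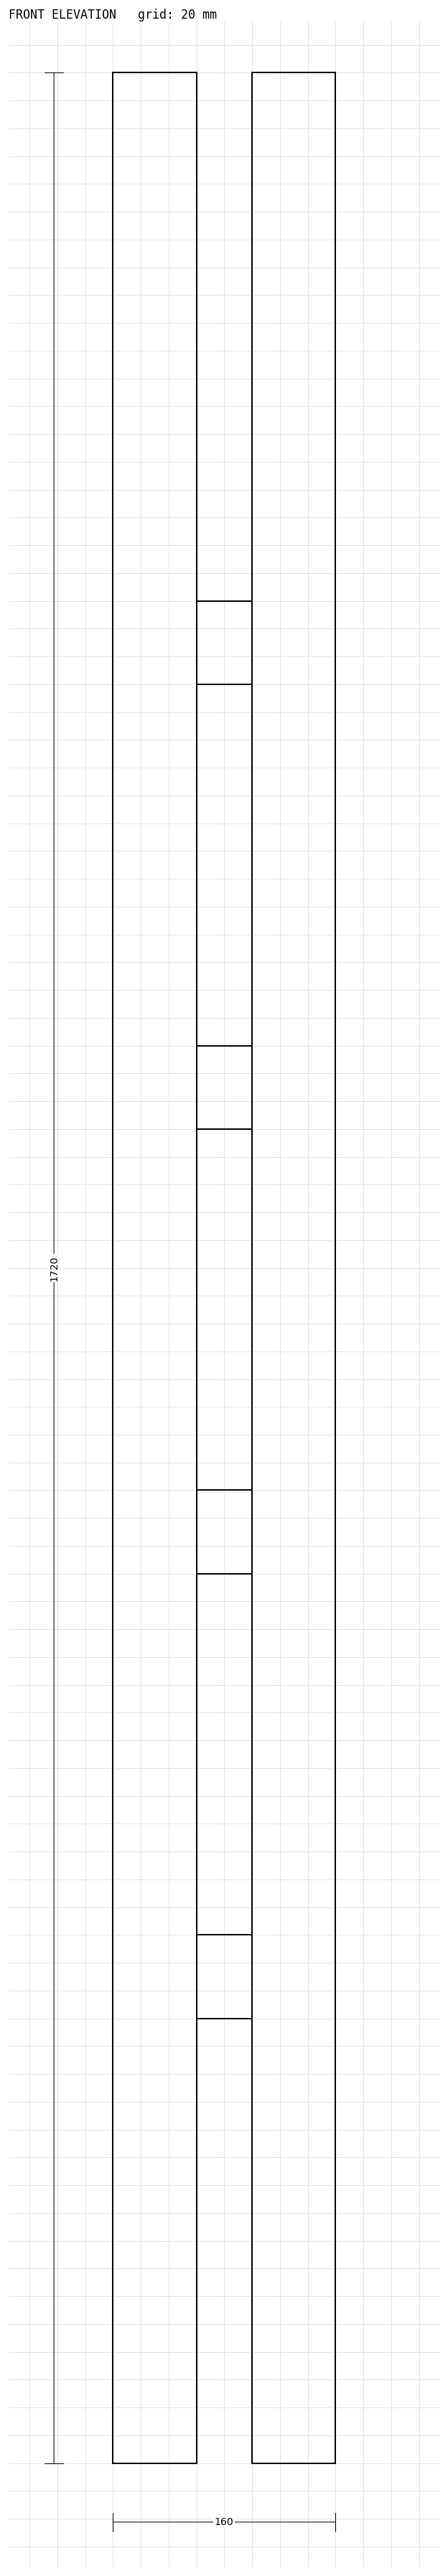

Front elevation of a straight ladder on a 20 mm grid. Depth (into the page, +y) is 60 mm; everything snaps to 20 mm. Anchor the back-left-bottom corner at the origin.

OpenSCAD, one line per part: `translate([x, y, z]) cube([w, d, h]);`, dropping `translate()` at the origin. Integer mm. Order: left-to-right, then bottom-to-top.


cube([60, 60, 1720]);
translate([60, 0, 320]) cube([40, 60, 60]);
translate([60, 0, 640]) cube([40, 60, 60]);
translate([60, 0, 960]) cube([40, 60, 60]);
translate([60, 0, 1280]) cube([40, 60, 60]);
translate([100, 0, 0]) cube([60, 60, 1720]);


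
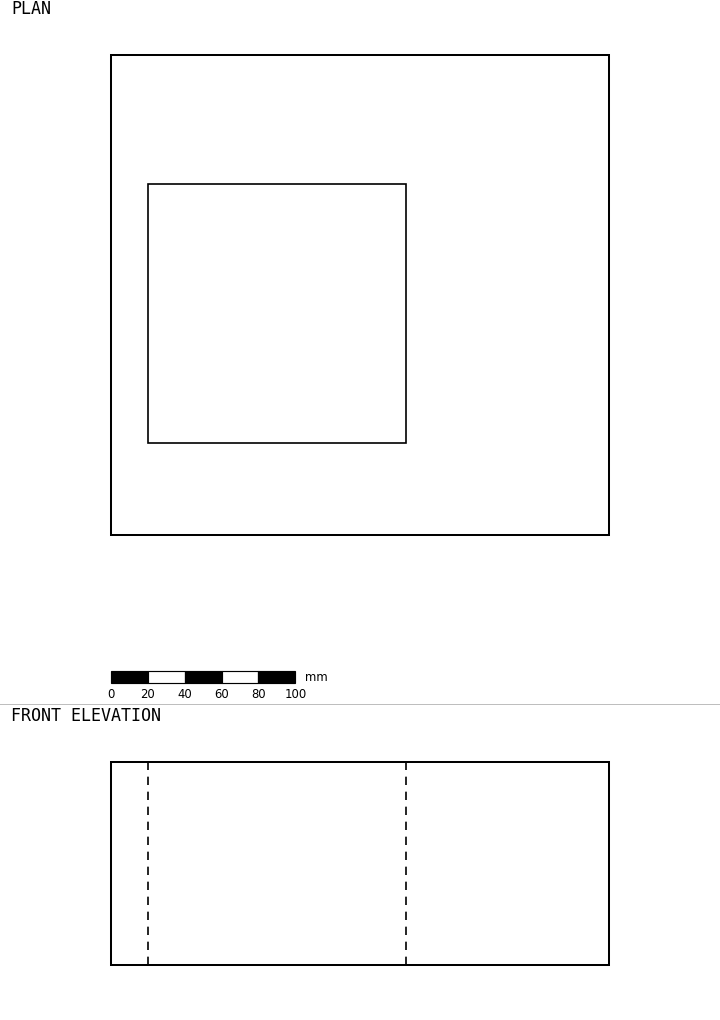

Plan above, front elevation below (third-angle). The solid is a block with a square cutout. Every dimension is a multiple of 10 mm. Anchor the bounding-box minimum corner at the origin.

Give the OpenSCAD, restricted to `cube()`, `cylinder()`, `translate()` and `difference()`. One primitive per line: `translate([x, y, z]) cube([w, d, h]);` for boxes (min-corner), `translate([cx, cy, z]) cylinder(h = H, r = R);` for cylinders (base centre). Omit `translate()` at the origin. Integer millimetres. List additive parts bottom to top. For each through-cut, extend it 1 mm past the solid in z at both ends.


difference() {
  cube([270, 260, 110]);
  translate([20, 50, -1]) cube([140, 140, 112]);
}
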